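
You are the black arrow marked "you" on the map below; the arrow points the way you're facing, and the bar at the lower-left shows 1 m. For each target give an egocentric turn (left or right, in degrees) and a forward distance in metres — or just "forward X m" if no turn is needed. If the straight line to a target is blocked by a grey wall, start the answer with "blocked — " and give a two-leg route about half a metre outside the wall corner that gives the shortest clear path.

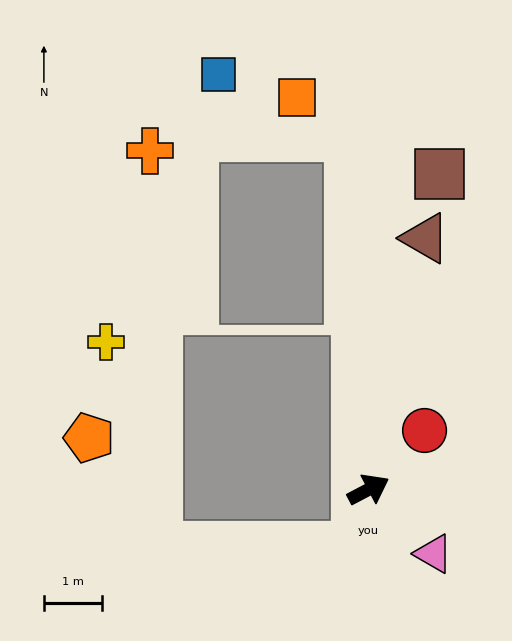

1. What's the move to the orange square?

blocked — turn left 65°, forward 6.1 m, then turn left 50°, forward 1.1 m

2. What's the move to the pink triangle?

turn right 72°, forward 1.6 m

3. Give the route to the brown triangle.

turn left 50°, forward 4.4 m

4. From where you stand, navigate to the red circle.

turn left 19°, forward 1.4 m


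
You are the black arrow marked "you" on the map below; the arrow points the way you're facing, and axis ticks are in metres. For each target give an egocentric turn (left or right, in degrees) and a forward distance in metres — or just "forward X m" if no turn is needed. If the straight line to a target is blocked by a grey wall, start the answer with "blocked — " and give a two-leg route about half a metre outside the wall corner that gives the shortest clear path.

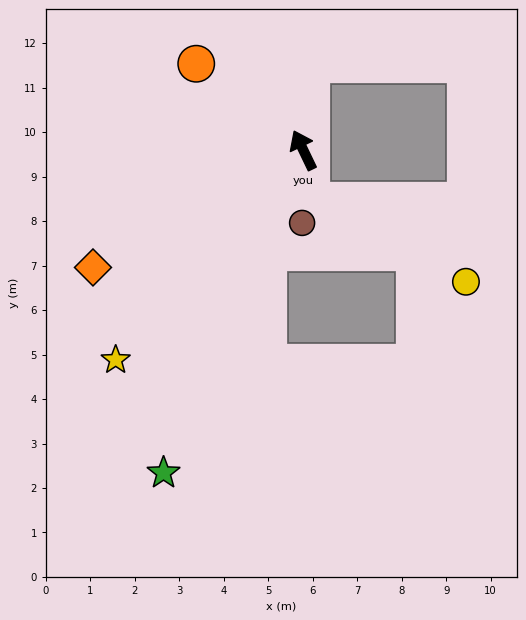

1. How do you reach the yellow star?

turn left 113°, forward 6.3 m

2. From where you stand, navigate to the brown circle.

turn left 153°, forward 1.6 m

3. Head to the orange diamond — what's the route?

turn left 94°, forward 5.4 m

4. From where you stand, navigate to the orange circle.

turn left 25°, forward 3.1 m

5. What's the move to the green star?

turn left 131°, forward 7.9 m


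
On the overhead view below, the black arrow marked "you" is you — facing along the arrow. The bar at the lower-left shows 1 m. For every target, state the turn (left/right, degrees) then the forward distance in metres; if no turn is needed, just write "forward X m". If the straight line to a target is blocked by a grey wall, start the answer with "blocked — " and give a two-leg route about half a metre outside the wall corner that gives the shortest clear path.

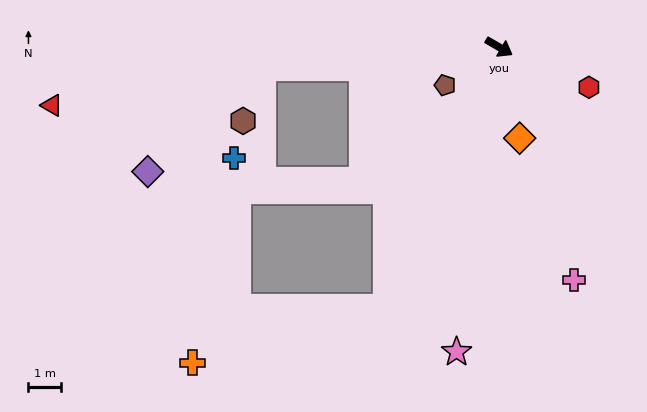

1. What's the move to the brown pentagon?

turn right 115°, forward 2.1 m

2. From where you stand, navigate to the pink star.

turn right 68°, forward 9.6 m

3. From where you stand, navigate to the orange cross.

blocked — turn right 83°, forward 8.8 m, then turn right 51°, forward 6.3 m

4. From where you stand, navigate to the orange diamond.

turn right 47°, forward 2.9 m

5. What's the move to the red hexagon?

turn left 6°, forward 3.1 m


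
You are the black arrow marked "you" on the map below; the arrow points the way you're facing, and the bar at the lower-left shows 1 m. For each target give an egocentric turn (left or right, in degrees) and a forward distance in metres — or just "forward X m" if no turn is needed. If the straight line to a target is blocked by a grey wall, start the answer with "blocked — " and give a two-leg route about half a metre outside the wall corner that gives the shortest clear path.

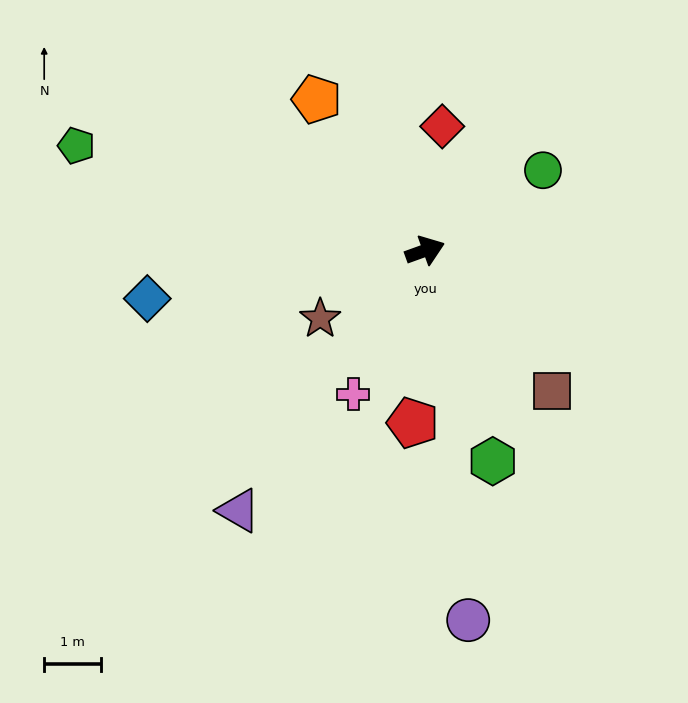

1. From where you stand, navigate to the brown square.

turn right 68°, forward 3.3 m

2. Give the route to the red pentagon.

turn right 114°, forward 3.1 m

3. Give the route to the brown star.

turn right 167°, forward 2.2 m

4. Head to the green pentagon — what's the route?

turn left 143°, forward 6.4 m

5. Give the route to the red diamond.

turn left 62°, forward 2.2 m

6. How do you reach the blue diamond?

turn left 170°, forward 5.0 m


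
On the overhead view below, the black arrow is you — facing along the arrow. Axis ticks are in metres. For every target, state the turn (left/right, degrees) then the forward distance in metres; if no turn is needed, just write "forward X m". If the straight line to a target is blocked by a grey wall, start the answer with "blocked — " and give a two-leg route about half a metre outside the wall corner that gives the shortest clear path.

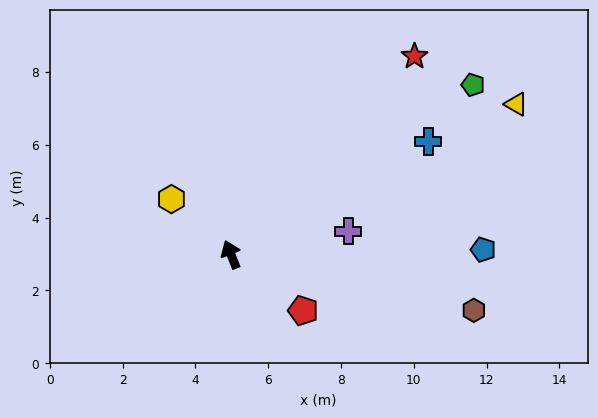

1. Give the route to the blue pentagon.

turn right 111°, forward 6.9 m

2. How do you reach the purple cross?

turn right 101°, forward 3.3 m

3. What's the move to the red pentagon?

turn right 150°, forward 2.5 m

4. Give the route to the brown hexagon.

turn right 125°, forward 6.8 m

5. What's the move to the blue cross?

turn right 82°, forward 6.2 m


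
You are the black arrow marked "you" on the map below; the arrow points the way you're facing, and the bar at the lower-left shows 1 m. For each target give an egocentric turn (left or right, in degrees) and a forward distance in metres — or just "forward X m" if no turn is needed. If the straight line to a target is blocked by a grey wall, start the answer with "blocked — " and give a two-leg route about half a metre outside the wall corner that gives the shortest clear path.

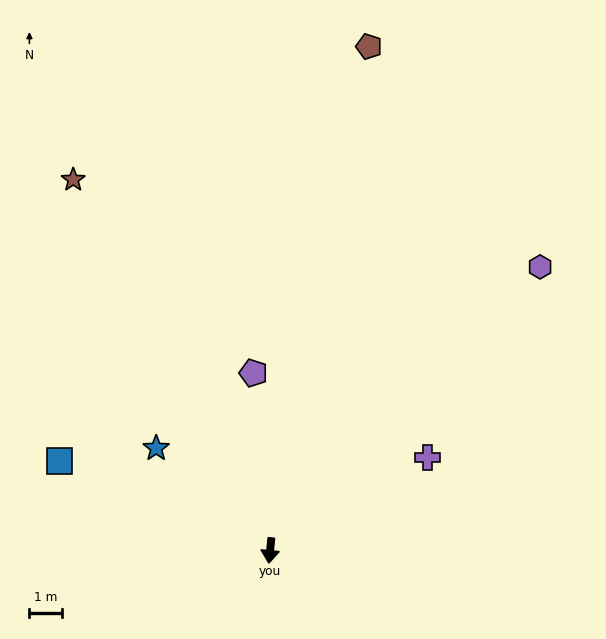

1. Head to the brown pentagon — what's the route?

turn left 175°, forward 15.6 m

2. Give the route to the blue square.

turn right 107°, forward 7.0 m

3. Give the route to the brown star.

turn right 146°, forward 12.8 m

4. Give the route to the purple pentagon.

turn right 169°, forward 5.4 m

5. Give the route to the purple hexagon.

turn left 142°, forward 11.9 m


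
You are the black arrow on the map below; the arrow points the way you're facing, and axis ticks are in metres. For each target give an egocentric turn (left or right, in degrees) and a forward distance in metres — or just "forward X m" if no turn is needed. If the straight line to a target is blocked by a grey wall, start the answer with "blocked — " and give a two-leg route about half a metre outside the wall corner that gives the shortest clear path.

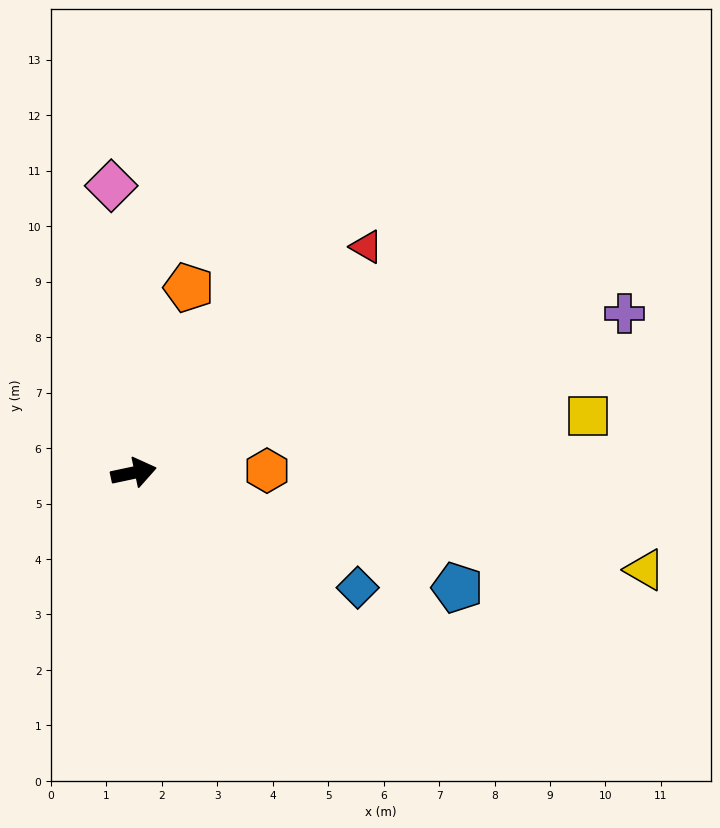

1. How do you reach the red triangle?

turn left 32°, forward 5.8 m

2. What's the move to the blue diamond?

turn right 39°, forward 4.5 m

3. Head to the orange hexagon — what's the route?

turn right 11°, forward 2.4 m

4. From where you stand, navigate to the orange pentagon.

turn left 61°, forward 3.5 m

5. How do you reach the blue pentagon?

turn right 32°, forward 6.2 m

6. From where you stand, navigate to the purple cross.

turn left 6°, forward 9.3 m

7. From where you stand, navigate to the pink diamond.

turn left 82°, forward 5.2 m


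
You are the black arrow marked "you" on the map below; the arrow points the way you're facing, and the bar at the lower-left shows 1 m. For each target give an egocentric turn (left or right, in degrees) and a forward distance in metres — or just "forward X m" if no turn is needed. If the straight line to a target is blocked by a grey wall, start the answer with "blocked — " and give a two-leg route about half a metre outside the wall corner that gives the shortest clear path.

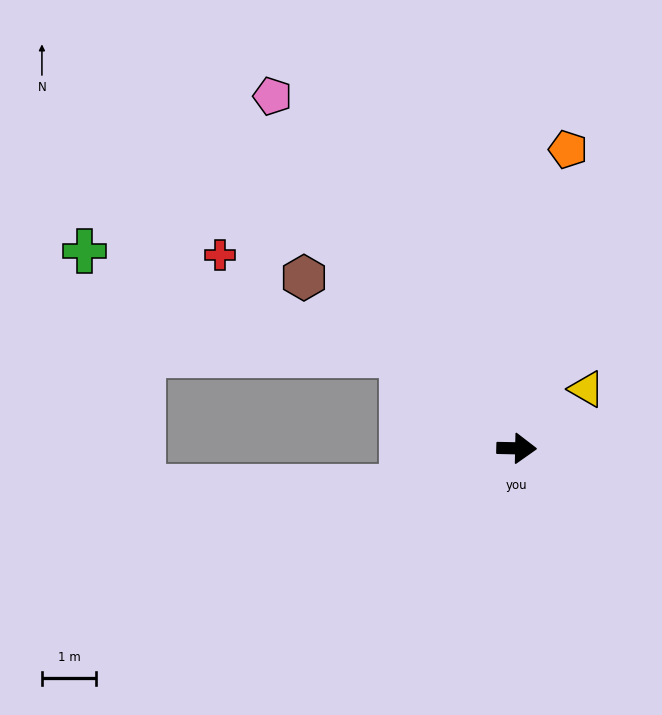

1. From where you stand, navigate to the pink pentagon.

turn left 126°, forward 7.9 m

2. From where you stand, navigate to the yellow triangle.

turn left 41°, forward 1.7 m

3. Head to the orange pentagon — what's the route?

turn left 81°, forward 5.6 m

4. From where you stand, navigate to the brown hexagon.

turn left 142°, forward 5.0 m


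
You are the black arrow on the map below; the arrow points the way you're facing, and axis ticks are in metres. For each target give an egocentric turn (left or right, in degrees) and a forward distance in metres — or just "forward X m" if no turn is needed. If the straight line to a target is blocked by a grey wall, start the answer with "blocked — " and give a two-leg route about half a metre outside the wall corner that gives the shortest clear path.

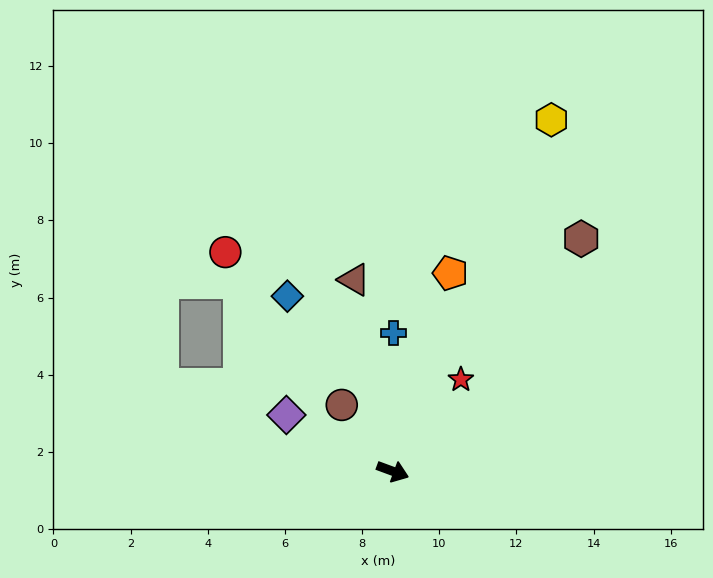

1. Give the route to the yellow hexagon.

turn left 86°, forward 10.0 m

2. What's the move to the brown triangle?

turn left 122°, forward 5.1 m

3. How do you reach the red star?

turn left 74°, forward 3.0 m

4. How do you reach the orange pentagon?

turn left 94°, forward 5.3 m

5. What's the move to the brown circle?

turn left 148°, forward 2.2 m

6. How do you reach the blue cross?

turn left 110°, forward 3.6 m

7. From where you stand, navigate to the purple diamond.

turn left 172°, forward 3.1 m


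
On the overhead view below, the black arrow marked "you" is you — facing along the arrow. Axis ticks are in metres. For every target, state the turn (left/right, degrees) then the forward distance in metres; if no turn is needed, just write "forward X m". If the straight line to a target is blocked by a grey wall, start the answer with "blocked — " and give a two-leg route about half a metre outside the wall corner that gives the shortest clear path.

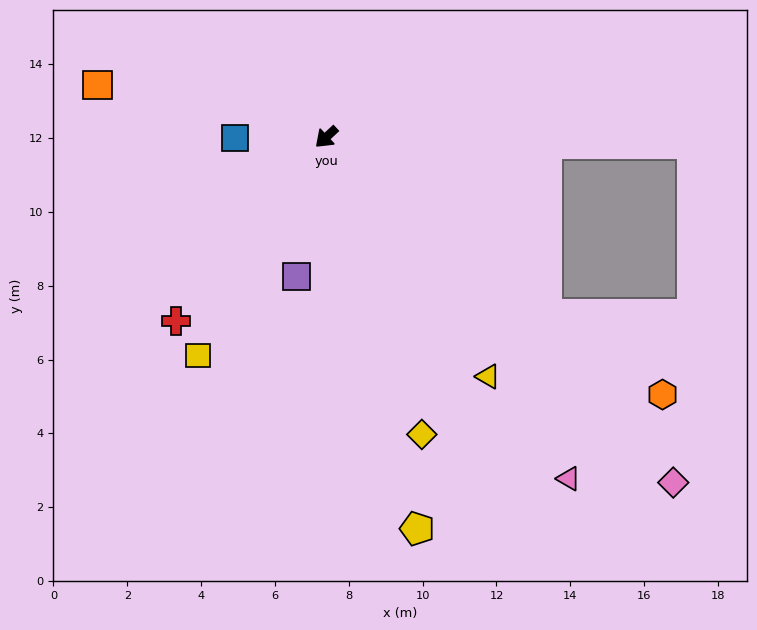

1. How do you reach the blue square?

turn right 42°, forward 2.5 m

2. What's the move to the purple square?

turn left 35°, forward 3.9 m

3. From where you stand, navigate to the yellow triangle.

turn left 81°, forward 7.8 m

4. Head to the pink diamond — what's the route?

turn left 92°, forward 13.3 m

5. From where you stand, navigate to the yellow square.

turn left 17°, forward 6.9 m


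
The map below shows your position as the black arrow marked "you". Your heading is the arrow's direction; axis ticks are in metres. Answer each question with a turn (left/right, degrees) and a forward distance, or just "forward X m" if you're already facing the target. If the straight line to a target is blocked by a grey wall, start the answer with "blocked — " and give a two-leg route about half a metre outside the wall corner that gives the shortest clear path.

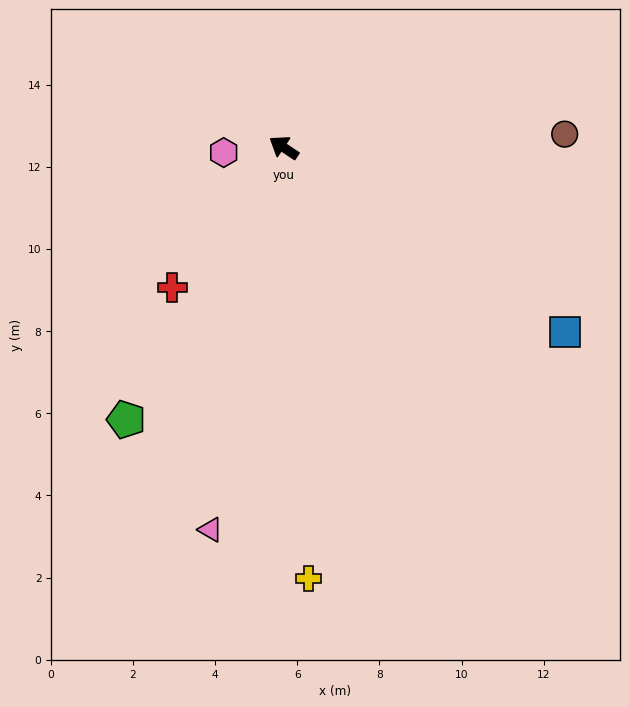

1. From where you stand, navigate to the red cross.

turn left 85°, forward 4.4 m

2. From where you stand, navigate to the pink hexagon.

turn left 38°, forward 1.5 m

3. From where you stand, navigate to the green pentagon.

turn left 94°, forward 7.7 m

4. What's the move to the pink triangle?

turn left 113°, forward 9.5 m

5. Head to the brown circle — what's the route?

turn right 144°, forward 6.8 m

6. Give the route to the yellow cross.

turn left 127°, forward 10.5 m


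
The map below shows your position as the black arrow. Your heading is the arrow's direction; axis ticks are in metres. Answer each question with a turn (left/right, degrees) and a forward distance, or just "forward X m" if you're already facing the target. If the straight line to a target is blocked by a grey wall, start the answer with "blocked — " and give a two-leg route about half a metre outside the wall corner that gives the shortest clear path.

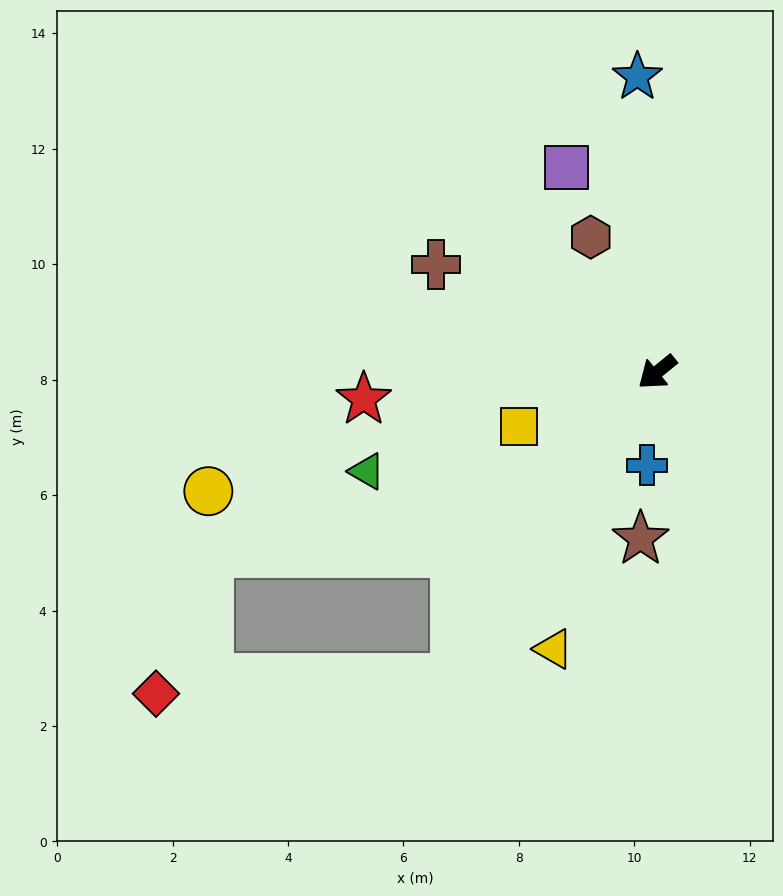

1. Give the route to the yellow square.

turn right 18°, forward 2.6 m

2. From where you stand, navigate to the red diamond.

blocked — turn left 18°, forward 6.4 m, then turn right 54°, forward 5.2 m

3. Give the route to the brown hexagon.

turn right 103°, forward 2.6 m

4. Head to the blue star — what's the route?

turn right 125°, forward 5.1 m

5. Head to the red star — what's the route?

turn right 34°, forward 5.1 m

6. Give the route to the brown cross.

turn right 65°, forward 4.3 m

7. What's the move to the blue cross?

turn left 45°, forward 1.6 m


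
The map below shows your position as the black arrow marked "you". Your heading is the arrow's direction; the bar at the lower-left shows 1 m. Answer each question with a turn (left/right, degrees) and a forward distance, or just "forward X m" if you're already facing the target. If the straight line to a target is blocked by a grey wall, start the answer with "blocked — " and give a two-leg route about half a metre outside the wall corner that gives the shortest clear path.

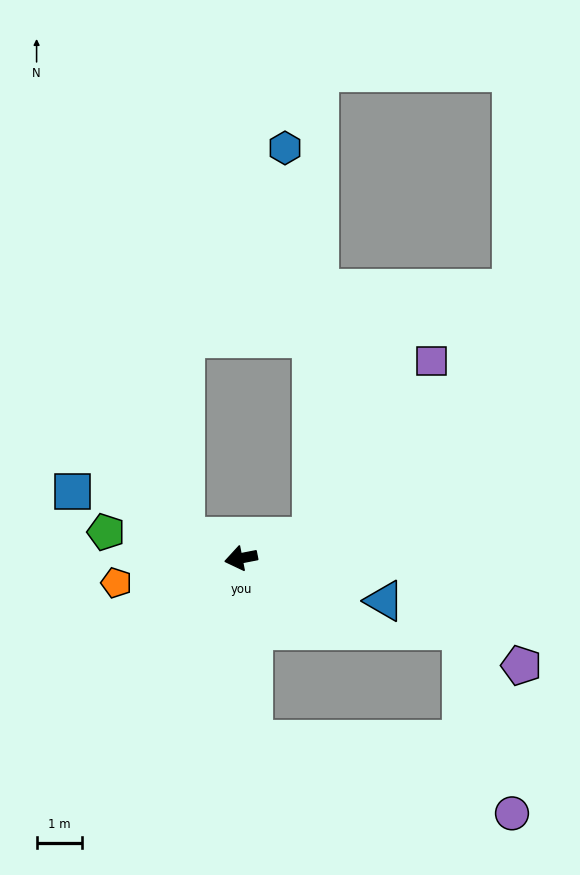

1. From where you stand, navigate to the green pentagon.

turn right 22°, forward 3.0 m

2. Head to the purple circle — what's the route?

blocked — turn left 83°, forward 4.0 m, then turn left 70°, forward 5.9 m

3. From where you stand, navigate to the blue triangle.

turn left 152°, forward 3.3 m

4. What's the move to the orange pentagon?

forward 2.8 m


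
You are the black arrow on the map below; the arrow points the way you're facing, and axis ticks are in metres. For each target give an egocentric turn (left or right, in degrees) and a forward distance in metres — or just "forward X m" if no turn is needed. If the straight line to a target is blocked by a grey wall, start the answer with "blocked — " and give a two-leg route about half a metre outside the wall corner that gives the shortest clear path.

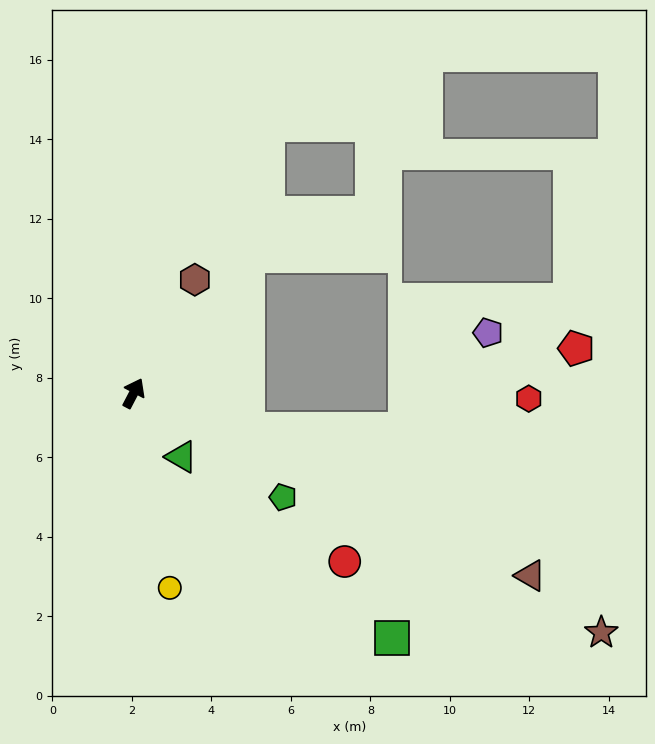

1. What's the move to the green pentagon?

turn right 97°, forward 4.6 m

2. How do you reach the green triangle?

turn right 116°, forward 2.0 m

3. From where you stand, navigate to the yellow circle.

turn right 142°, forward 5.0 m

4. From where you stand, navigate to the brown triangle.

turn right 87°, forward 11.0 m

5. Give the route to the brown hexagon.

forward 3.2 m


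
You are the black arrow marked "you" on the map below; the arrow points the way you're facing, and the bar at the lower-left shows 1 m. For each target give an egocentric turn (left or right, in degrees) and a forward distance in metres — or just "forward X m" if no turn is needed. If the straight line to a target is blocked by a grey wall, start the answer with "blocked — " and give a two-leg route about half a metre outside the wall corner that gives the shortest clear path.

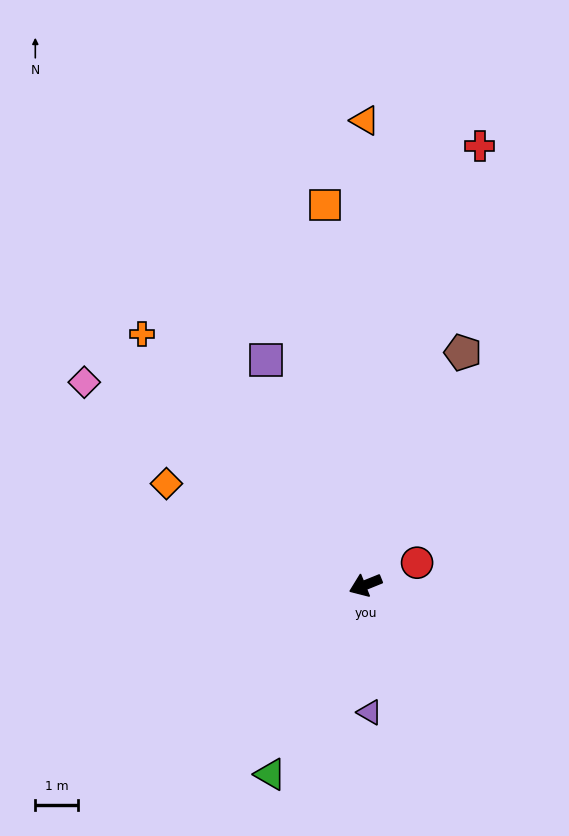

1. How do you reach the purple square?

turn right 88°, forward 5.8 m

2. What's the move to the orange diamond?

turn right 49°, forward 5.2 m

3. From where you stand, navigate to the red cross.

turn right 127°, forward 10.7 m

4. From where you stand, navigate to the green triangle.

turn left 41°, forward 5.0 m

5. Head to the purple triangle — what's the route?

turn left 70°, forward 3.0 m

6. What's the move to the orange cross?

turn right 70°, forward 7.9 m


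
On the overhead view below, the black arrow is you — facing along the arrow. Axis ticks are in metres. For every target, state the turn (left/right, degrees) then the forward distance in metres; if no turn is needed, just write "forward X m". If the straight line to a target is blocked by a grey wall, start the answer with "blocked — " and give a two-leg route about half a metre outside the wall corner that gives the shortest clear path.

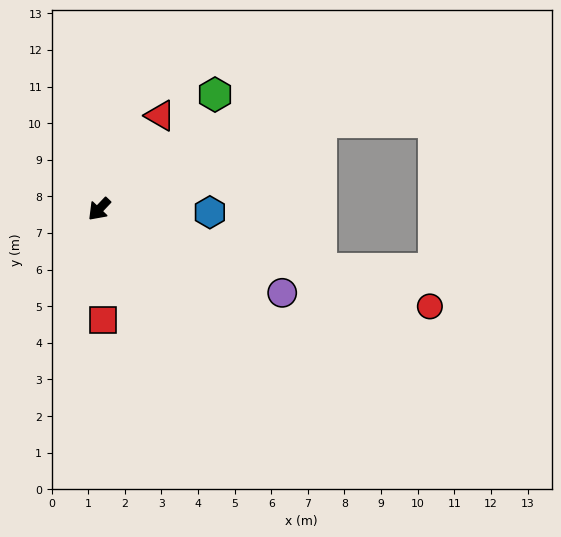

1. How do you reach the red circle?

turn left 117°, forward 9.4 m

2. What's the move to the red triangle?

turn right 170°, forward 3.1 m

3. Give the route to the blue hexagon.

turn left 132°, forward 3.0 m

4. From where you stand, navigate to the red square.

turn left 46°, forward 3.0 m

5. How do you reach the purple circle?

turn left 109°, forward 5.5 m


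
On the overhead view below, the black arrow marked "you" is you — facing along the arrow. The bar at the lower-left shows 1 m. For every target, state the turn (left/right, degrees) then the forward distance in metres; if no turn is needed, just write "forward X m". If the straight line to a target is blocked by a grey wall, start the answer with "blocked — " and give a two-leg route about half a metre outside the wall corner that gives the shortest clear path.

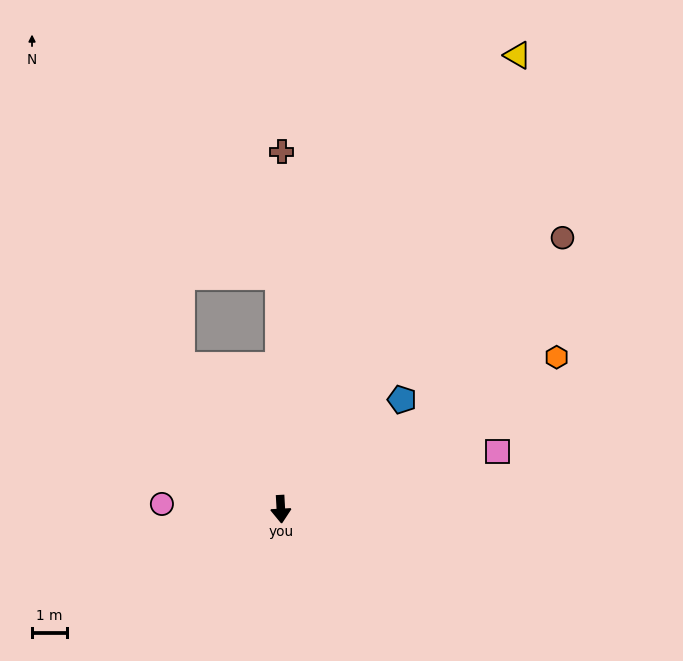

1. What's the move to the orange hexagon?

turn left 116°, forward 8.9 m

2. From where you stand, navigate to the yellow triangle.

turn left 149°, forward 14.5 m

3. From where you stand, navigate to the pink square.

turn left 102°, forward 6.4 m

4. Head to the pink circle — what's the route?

turn right 96°, forward 3.4 m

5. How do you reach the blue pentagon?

turn left 129°, forward 4.6 m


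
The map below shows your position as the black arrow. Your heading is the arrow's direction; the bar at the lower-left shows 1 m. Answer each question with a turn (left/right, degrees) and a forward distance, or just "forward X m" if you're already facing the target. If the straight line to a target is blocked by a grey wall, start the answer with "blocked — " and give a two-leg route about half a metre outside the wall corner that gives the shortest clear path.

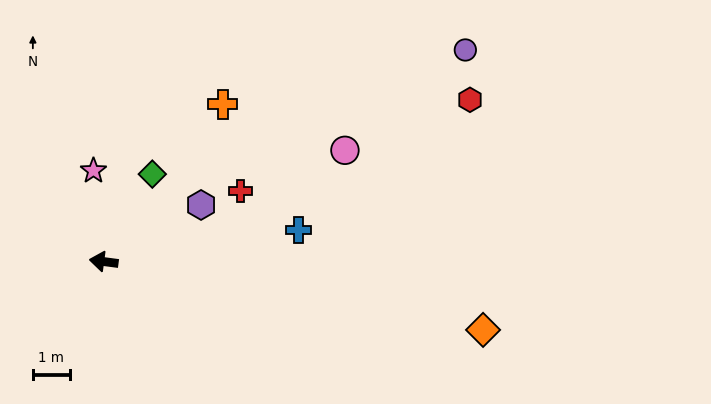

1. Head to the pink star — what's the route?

turn right 76°, forward 2.5 m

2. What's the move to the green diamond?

turn right 112°, forward 2.7 m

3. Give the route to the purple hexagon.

turn right 142°, forward 3.1 m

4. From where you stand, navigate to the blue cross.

turn right 163°, forward 5.4 m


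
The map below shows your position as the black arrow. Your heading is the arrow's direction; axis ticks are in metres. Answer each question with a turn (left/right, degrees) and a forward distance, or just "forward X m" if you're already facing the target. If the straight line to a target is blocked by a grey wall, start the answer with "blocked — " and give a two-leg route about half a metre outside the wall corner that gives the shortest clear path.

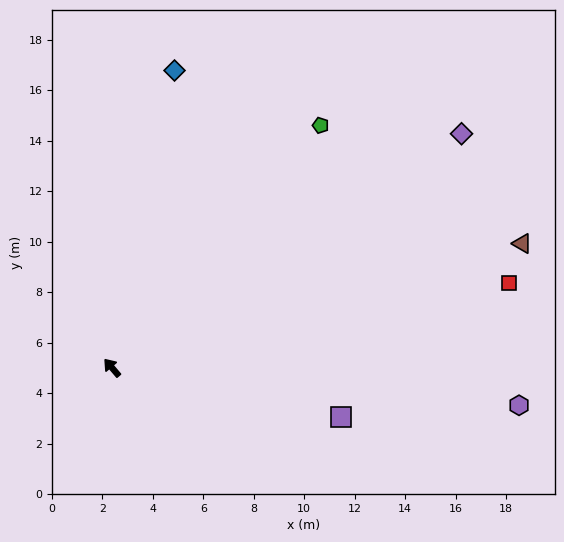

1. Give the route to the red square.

turn right 118°, forward 16.1 m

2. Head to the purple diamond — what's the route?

turn right 97°, forward 16.7 m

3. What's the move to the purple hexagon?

turn right 136°, forward 16.2 m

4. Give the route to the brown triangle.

turn right 114°, forward 17.0 m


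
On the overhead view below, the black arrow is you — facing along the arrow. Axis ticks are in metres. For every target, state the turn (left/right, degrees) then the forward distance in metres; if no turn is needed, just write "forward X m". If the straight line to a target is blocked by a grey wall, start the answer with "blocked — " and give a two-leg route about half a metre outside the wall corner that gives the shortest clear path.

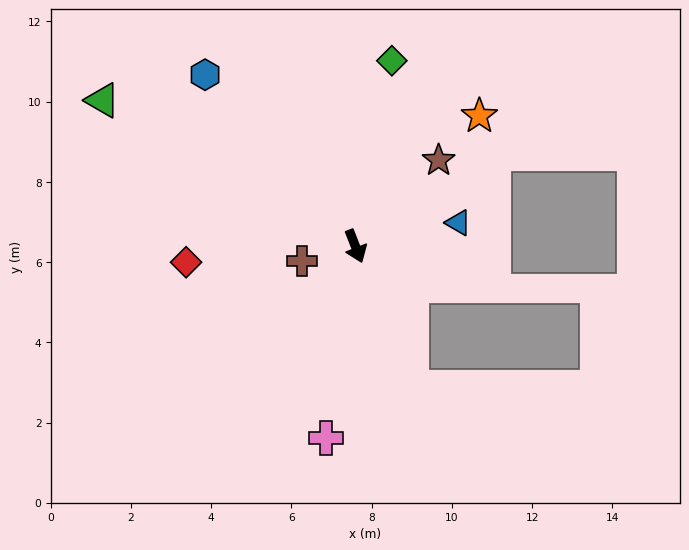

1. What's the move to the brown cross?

turn right 96°, forward 1.4 m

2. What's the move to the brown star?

turn left 114°, forward 3.0 m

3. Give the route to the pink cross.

turn right 30°, forward 4.8 m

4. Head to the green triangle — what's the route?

turn right 141°, forward 7.3 m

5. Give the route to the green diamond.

turn left 147°, forward 4.7 m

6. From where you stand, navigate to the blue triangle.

turn left 81°, forward 2.6 m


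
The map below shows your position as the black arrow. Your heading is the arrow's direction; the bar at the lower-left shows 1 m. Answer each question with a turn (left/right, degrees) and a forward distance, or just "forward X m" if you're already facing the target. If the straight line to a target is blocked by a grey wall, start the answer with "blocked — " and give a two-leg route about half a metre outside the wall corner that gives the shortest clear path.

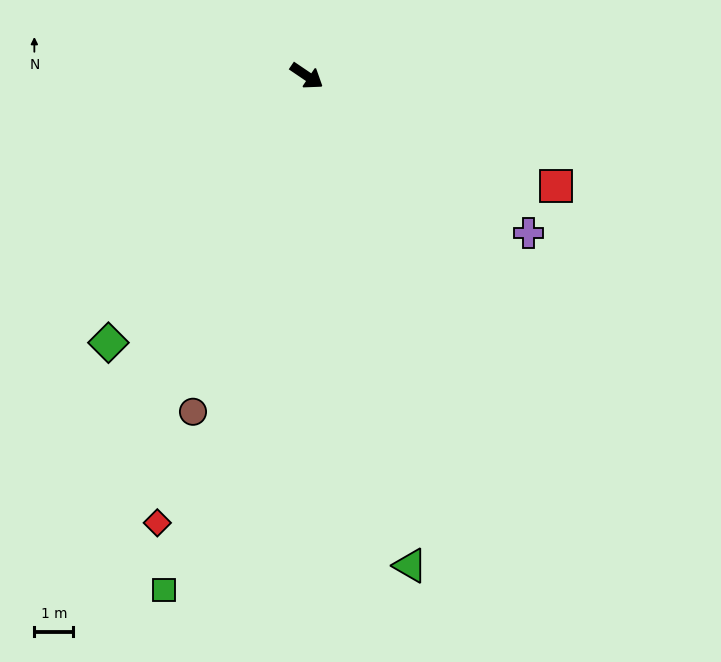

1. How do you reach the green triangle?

turn right 44°, forward 12.9 m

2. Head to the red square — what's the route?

turn left 10°, forward 7.0 m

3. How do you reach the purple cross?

forward 7.0 m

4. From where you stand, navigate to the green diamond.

turn right 93°, forward 8.5 m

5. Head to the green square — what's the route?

turn right 71°, forward 13.7 m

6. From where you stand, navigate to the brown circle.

turn right 75°, forward 9.1 m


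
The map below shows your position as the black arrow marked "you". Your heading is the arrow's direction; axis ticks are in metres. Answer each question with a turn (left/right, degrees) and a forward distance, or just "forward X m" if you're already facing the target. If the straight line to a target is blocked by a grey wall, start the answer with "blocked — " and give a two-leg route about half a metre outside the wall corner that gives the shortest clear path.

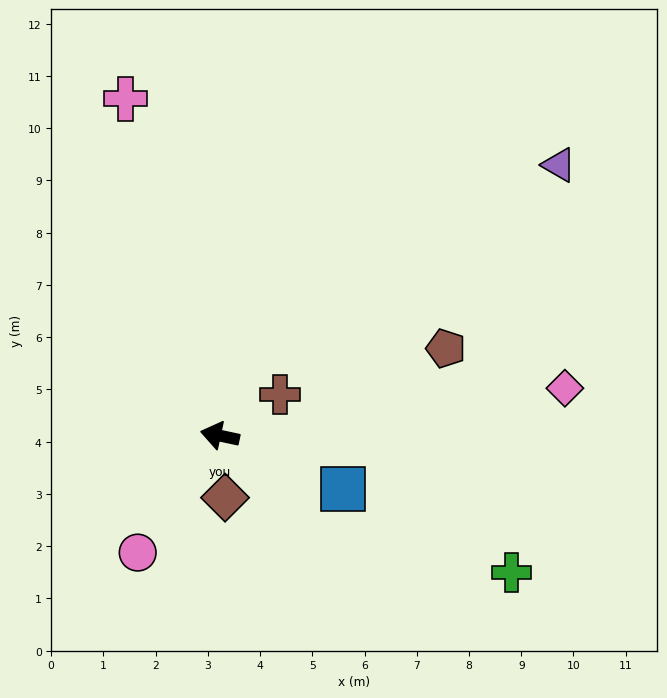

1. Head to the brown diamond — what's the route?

turn left 107°, forward 1.2 m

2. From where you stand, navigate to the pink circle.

turn left 67°, forward 2.7 m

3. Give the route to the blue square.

turn left 169°, forward 2.6 m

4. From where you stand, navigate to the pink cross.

turn right 62°, forward 6.7 m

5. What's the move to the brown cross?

turn right 134°, forward 1.4 m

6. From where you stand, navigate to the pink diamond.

turn right 160°, forward 6.7 m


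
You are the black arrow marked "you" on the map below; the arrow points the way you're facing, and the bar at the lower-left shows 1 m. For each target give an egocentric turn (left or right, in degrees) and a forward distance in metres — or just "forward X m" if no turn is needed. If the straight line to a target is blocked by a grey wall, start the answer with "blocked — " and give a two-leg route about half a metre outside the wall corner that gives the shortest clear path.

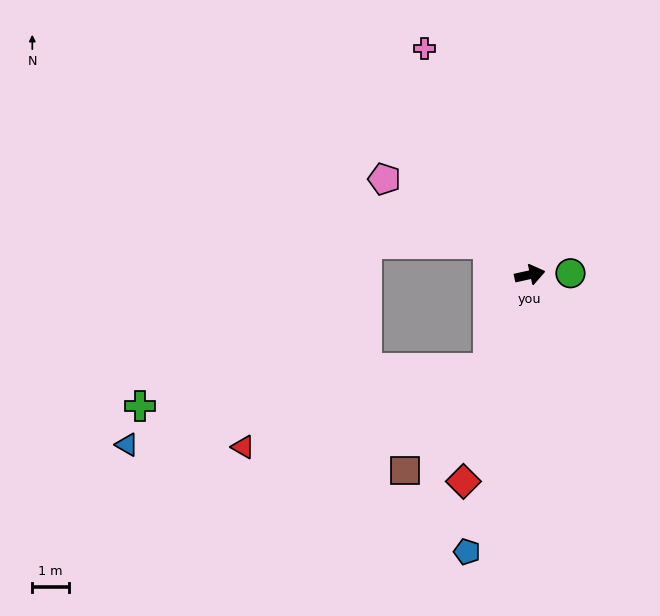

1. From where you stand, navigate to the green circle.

turn right 10°, forward 1.1 m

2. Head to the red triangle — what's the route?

blocked — turn right 126°, forward 2.8 m, then turn right 49°, forward 7.0 m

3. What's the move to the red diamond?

turn right 120°, forward 5.9 m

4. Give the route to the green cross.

blocked — turn right 126°, forward 2.8 m, then turn right 60°, forward 9.5 m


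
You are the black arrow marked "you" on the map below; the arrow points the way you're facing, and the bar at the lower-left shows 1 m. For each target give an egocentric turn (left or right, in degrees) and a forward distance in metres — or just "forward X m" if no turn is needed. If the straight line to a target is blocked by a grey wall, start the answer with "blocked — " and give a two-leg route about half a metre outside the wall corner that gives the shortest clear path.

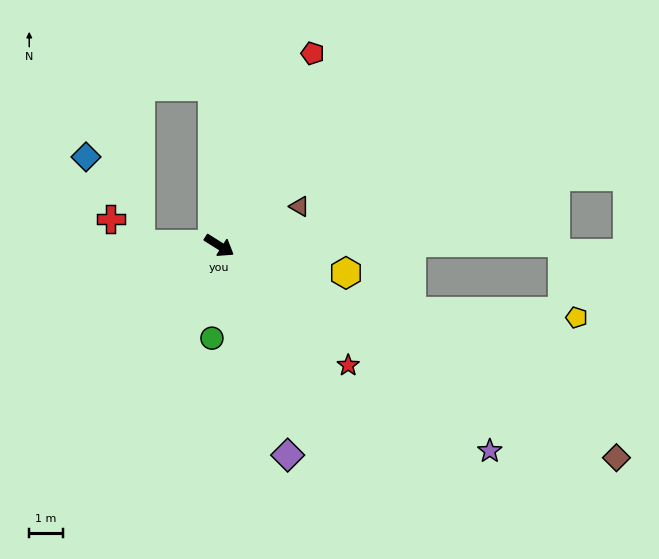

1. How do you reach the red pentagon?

turn left 96°, forward 6.3 m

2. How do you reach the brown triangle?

turn left 58°, forward 2.6 m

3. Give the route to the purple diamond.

turn right 40°, forward 6.5 m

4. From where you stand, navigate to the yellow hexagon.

turn left 20°, forward 3.8 m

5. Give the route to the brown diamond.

turn left 4°, forward 13.3 m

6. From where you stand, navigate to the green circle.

turn right 62°, forward 2.7 m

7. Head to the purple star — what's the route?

turn right 5°, forward 10.0 m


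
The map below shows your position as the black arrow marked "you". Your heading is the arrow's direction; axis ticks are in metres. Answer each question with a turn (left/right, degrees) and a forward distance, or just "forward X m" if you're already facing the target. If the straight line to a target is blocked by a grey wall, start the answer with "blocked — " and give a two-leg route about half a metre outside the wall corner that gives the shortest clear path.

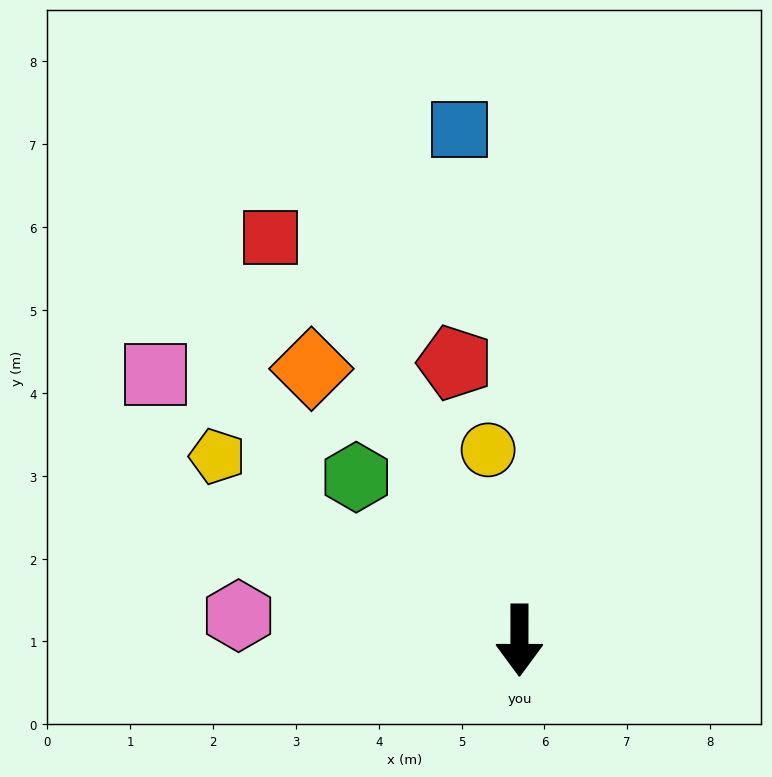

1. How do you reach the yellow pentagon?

turn right 121°, forward 4.3 m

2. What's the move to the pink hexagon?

turn right 95°, forward 3.4 m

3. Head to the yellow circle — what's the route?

turn right 171°, forward 2.3 m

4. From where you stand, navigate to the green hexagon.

turn right 135°, forward 2.8 m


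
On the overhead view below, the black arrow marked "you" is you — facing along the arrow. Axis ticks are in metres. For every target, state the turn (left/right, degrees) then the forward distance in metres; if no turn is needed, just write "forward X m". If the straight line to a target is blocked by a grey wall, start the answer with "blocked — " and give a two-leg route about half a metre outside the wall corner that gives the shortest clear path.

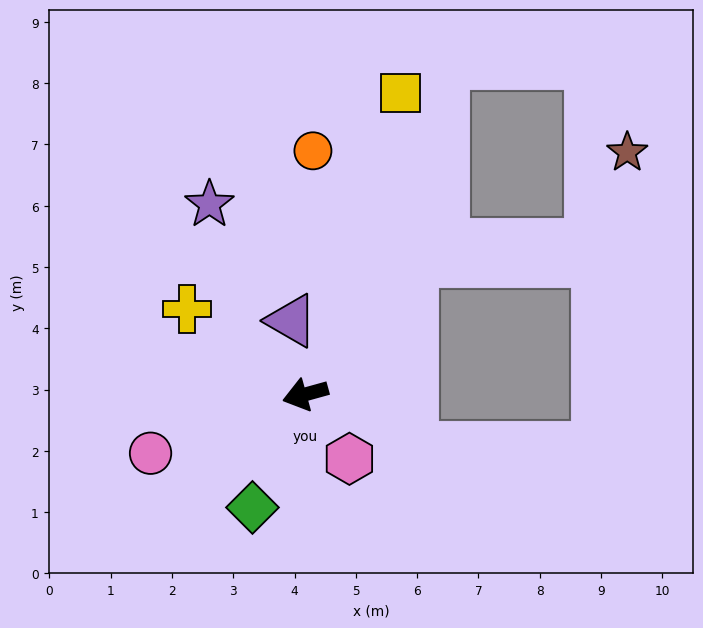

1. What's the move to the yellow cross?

turn right 51°, forward 2.4 m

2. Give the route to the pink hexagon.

turn left 109°, forward 1.3 m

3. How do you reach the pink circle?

turn left 5°, forward 2.7 m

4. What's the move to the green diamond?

turn left 49°, forward 2.0 m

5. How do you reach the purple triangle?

turn right 95°, forward 1.2 m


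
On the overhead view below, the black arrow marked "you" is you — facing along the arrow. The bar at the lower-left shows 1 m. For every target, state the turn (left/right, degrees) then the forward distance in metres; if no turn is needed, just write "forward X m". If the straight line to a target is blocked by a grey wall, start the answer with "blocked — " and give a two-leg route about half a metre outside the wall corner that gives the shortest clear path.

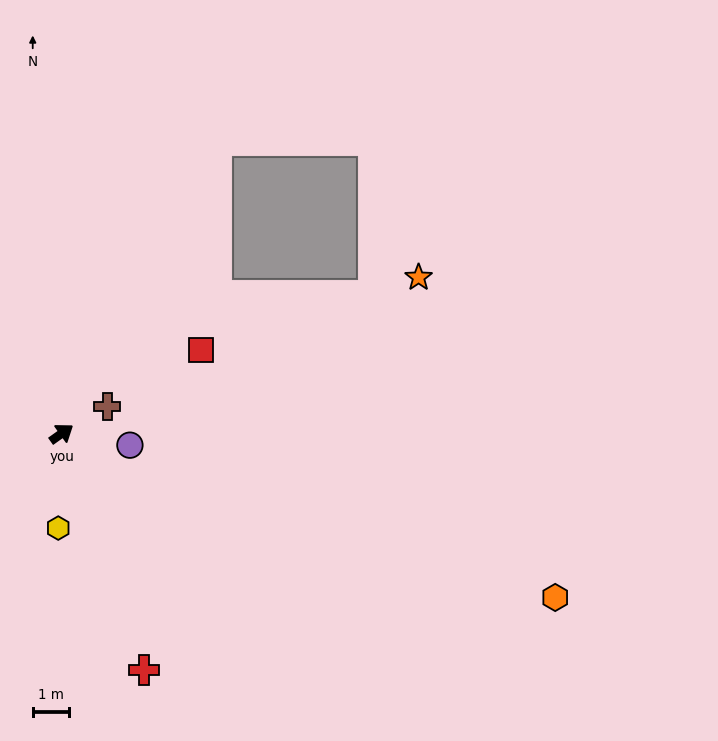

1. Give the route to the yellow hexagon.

turn right 127°, forward 2.6 m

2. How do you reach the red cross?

turn right 106°, forward 6.8 m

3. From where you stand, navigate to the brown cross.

turn right 5°, forward 1.5 m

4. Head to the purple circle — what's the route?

turn right 45°, forward 1.9 m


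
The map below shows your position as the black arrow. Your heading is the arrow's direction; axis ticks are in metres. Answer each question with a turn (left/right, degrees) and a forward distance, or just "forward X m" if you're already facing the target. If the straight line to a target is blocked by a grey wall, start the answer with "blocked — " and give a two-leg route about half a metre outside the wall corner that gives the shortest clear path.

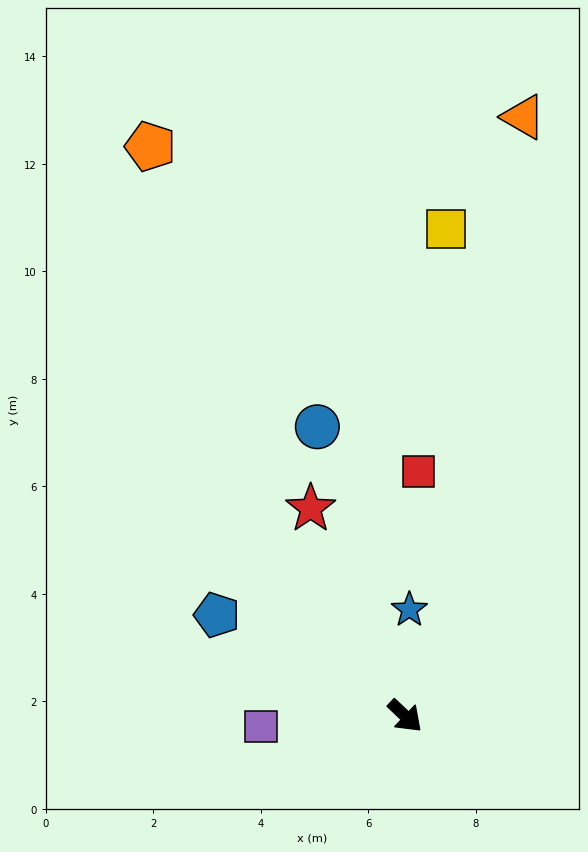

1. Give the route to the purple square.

turn right 132°, forward 2.7 m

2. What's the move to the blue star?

turn left 131°, forward 2.0 m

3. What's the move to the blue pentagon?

turn right 165°, forward 4.0 m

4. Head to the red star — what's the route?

turn left 158°, forward 4.2 m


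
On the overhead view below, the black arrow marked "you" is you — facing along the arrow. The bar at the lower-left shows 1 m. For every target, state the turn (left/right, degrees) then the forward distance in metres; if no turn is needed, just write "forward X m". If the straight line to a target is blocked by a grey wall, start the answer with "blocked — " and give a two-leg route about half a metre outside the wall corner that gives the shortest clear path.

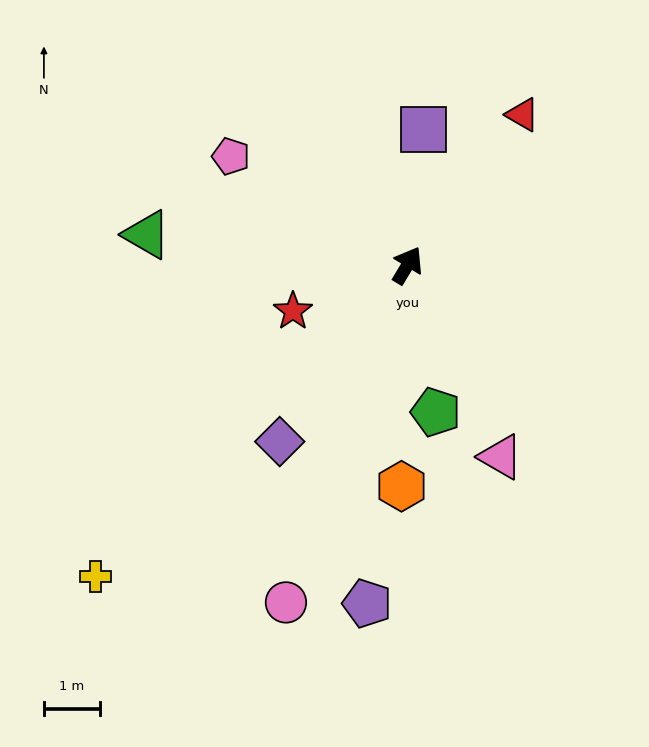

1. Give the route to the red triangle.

turn right 6°, forward 3.4 m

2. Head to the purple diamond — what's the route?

turn left 175°, forward 3.9 m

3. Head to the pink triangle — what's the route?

turn right 123°, forward 3.8 m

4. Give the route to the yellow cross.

turn left 166°, forward 7.9 m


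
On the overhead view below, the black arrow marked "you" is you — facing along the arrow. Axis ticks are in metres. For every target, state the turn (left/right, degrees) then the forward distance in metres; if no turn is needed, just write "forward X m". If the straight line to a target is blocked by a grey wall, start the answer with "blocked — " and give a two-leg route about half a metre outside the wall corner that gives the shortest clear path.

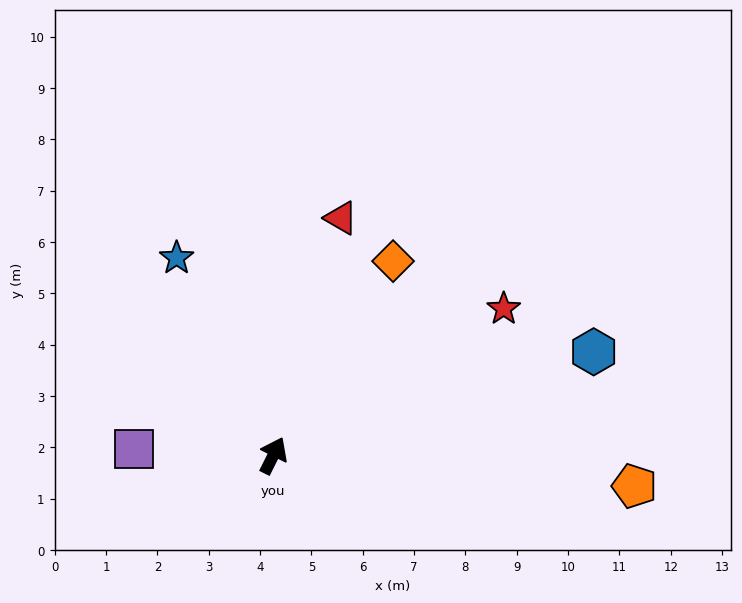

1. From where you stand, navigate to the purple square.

turn left 114°, forward 2.7 m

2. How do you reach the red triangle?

turn left 11°, forward 4.8 m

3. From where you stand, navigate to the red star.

turn right 31°, forward 5.3 m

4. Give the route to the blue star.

turn left 53°, forward 4.3 m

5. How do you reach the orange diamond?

turn right 5°, forward 4.4 m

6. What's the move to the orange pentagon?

turn right 68°, forward 7.1 m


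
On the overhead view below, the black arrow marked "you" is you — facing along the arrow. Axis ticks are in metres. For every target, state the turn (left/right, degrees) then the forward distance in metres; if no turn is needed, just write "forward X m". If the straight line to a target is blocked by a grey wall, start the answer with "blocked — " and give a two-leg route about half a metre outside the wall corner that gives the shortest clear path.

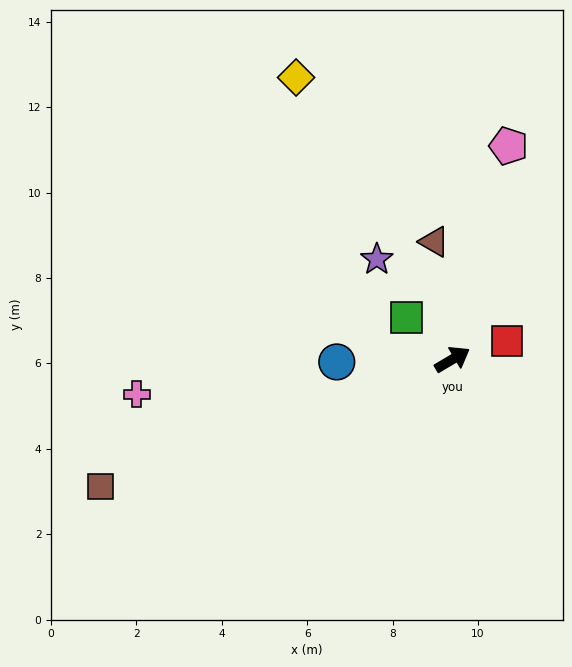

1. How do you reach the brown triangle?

turn left 68°, forward 2.8 m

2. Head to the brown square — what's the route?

turn left 169°, forward 8.8 m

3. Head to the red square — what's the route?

turn right 12°, forward 1.4 m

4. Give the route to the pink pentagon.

turn left 45°, forward 5.2 m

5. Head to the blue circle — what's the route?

turn left 151°, forward 2.7 m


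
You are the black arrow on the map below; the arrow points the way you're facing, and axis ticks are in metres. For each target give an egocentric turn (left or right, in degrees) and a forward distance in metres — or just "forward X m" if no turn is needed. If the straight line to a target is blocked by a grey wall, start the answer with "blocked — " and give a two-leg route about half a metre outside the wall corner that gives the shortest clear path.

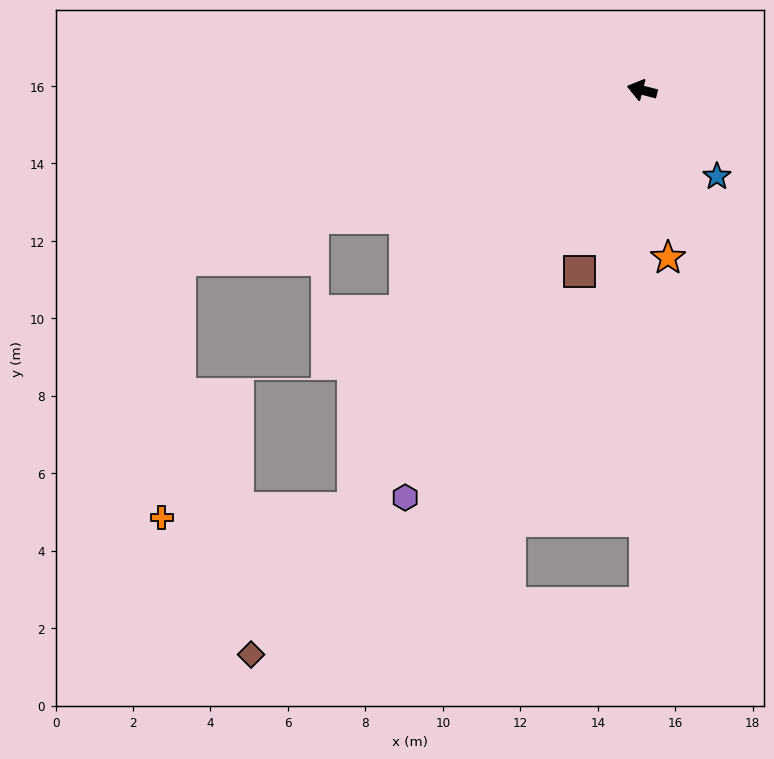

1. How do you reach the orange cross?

blocked — turn left 70°, forward 13.1 m, then turn right 53°, forward 4.9 m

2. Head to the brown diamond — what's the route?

turn left 70°, forward 17.7 m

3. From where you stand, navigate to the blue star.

turn left 145°, forward 2.9 m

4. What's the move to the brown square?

turn left 85°, forward 5.0 m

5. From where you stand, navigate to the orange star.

turn left 113°, forward 4.4 m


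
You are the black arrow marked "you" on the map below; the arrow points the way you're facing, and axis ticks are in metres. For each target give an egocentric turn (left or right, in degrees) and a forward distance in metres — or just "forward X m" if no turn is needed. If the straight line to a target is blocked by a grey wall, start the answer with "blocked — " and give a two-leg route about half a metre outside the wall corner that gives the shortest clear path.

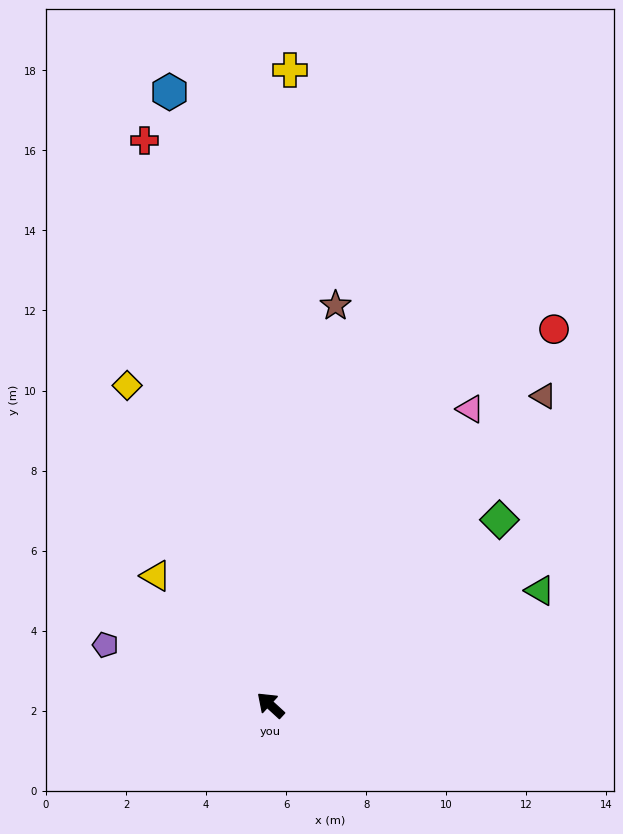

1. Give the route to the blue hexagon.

turn right 38°, forward 15.5 m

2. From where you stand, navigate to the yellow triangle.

turn right 6°, forward 4.3 m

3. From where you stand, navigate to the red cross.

turn right 35°, forward 14.4 m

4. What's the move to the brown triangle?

turn right 89°, forward 10.3 m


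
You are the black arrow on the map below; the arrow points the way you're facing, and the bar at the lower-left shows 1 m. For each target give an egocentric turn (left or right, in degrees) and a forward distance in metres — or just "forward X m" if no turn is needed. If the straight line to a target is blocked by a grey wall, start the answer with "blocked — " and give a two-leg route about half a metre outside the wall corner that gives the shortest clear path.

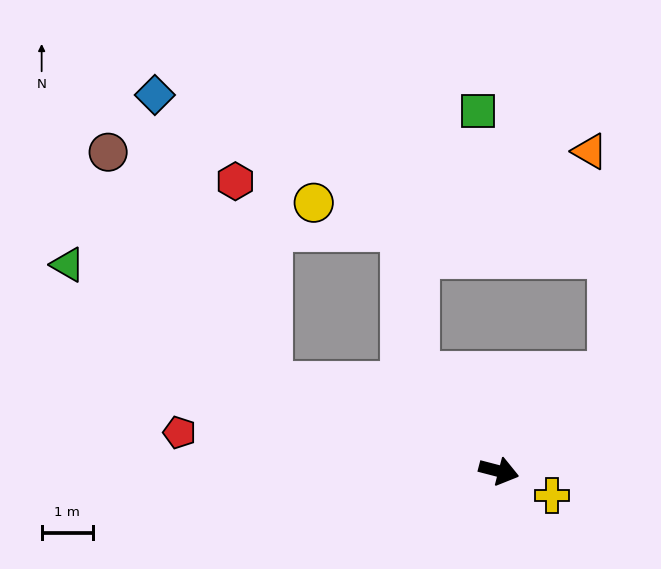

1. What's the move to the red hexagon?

blocked — turn left 174°, forward 4.8 m, then turn right 60°, forward 4.0 m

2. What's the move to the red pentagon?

turn right 172°, forward 6.2 m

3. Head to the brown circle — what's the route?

blocked — turn left 174°, forward 4.8 m, then turn right 34°, forward 5.5 m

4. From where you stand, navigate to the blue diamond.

blocked — turn left 174°, forward 4.8 m, then turn right 48°, forward 6.0 m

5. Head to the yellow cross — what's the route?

turn right 10°, forward 1.1 m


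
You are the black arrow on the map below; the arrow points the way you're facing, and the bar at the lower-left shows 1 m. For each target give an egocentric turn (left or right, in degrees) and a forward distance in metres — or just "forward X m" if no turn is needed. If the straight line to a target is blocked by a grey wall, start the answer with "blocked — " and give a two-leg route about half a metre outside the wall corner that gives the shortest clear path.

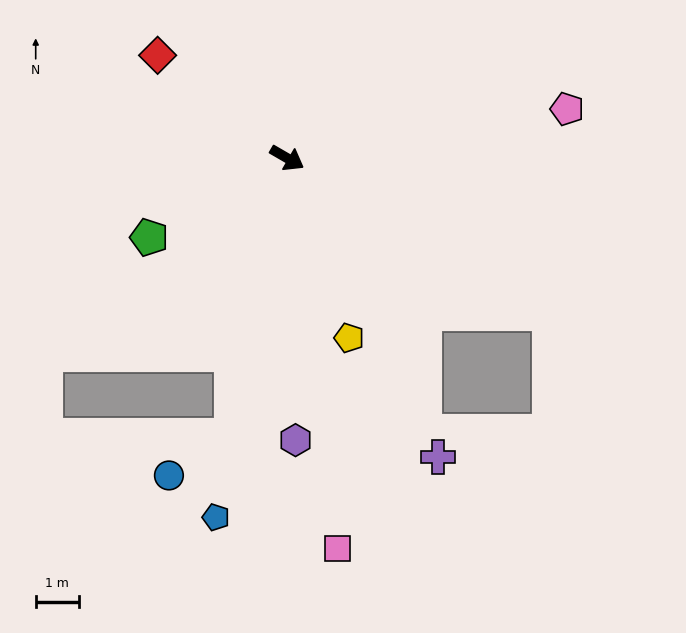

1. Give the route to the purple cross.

turn right 33°, forward 7.8 m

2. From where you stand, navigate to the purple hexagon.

turn right 58°, forward 6.5 m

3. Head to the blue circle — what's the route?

blocked — turn right 71°, forward 6.6 m, then turn right 48°, forward 1.7 m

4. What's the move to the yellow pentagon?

turn right 41°, forward 4.4 m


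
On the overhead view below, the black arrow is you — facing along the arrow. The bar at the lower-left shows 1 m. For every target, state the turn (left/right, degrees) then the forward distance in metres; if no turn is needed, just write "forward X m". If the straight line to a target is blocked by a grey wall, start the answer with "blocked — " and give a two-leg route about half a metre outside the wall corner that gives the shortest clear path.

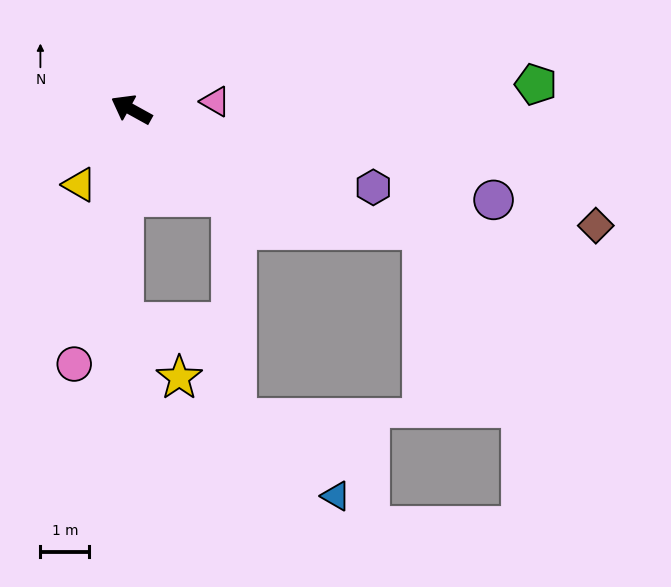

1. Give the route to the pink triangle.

turn right 146°, forward 1.7 m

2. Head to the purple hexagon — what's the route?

turn right 169°, forward 5.2 m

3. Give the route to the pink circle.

turn left 106°, forward 5.3 m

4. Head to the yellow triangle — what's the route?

turn left 84°, forward 1.9 m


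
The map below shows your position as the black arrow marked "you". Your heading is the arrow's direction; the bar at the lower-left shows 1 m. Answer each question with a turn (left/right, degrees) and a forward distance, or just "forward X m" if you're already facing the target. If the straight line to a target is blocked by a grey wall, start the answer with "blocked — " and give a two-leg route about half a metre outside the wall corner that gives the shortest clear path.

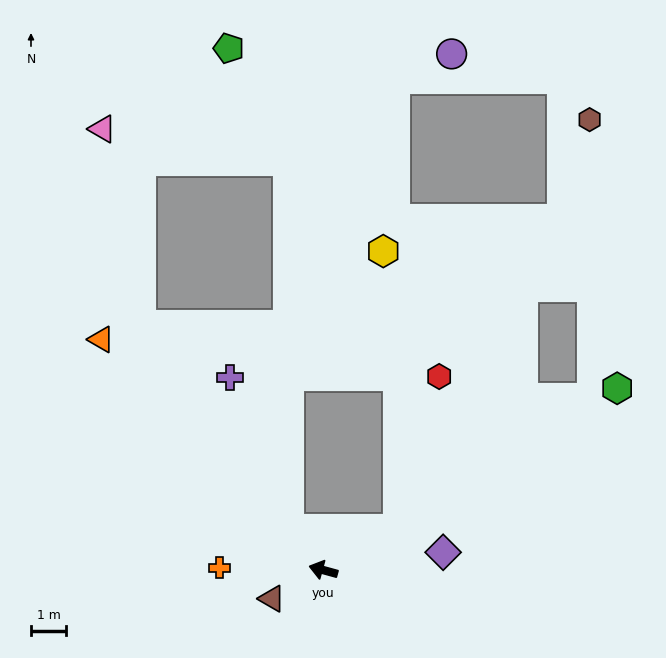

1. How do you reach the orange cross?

turn left 14°, forward 3.0 m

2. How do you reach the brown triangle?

turn left 44°, forward 1.7 m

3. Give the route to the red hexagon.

blocked — turn right 135°, forward 2.4 m, then turn left 45°, forward 4.5 m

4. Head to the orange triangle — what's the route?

turn right 31°, forward 9.1 m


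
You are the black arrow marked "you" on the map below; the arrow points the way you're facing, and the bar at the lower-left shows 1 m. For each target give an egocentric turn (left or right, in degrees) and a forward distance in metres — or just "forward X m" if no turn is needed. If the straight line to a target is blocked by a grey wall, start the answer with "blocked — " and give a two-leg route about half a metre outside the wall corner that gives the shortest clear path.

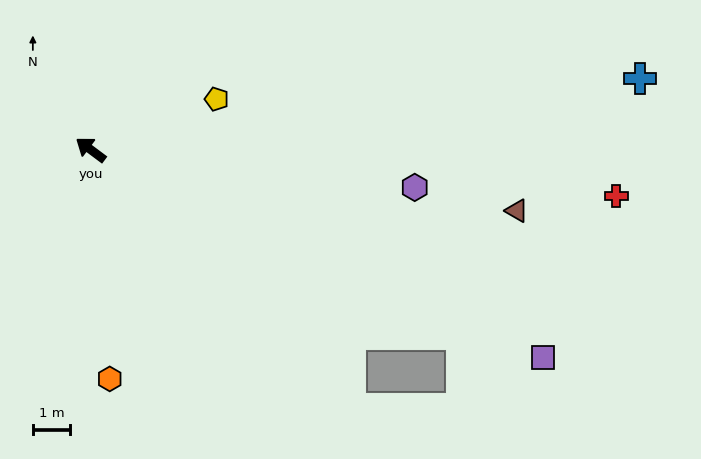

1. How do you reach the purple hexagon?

turn right 150°, forward 8.8 m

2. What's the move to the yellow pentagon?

turn right 121°, forward 3.7 m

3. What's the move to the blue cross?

turn right 136°, forward 14.9 m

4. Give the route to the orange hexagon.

turn left 131°, forward 6.2 m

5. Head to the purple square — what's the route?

turn right 168°, forward 13.4 m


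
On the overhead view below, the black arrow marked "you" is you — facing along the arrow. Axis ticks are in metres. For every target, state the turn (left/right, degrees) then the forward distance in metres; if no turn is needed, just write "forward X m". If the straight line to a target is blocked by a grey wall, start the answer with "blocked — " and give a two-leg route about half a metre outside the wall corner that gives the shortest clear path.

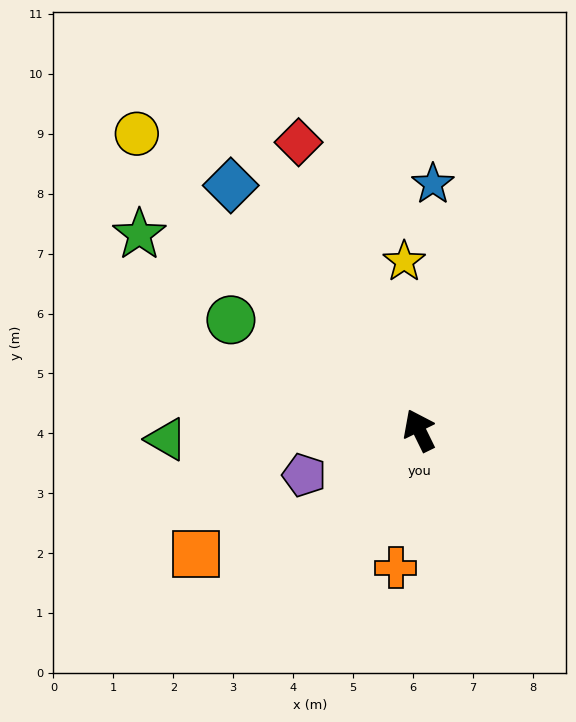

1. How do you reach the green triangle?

turn left 66°, forward 4.2 m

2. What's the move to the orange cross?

turn left 144°, forward 2.3 m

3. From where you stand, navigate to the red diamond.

turn right 3°, forward 5.2 m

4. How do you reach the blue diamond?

turn left 11°, forward 5.2 m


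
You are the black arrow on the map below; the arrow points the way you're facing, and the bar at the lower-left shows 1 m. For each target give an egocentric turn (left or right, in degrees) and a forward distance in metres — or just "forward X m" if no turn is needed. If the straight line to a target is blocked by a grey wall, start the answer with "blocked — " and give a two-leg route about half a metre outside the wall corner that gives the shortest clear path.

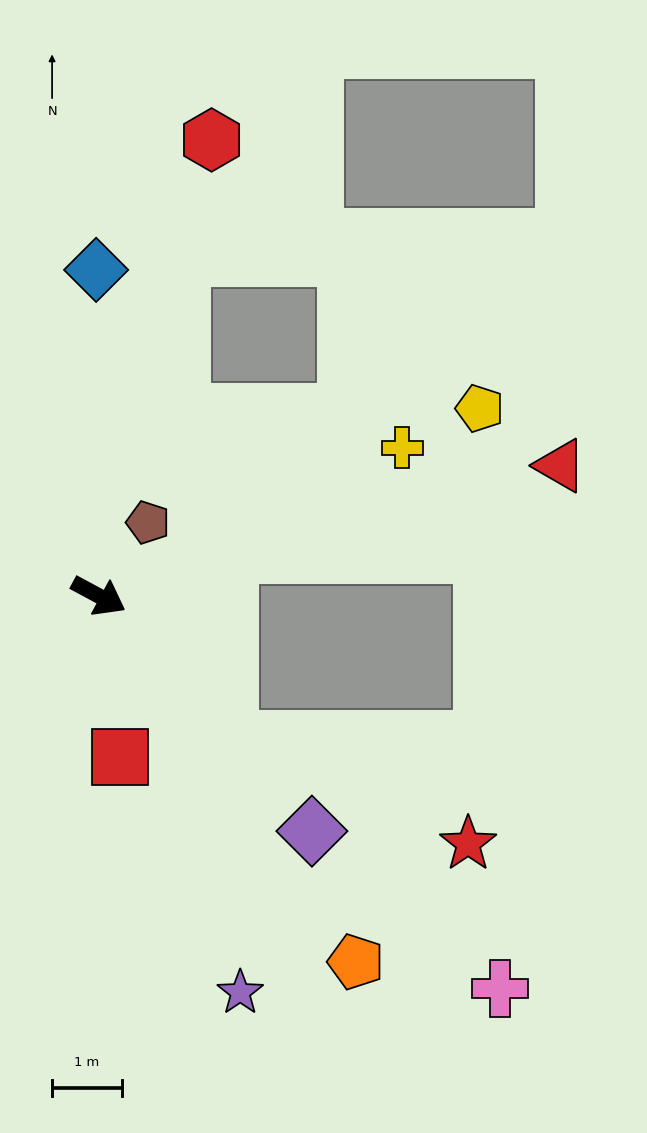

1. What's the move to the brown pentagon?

turn left 84°, forward 1.3 m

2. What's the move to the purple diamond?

turn right 20°, forward 4.6 m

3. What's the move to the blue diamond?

turn left 119°, forward 4.7 m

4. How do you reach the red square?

turn right 54°, forward 2.3 m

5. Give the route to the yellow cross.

turn left 54°, forward 4.9 m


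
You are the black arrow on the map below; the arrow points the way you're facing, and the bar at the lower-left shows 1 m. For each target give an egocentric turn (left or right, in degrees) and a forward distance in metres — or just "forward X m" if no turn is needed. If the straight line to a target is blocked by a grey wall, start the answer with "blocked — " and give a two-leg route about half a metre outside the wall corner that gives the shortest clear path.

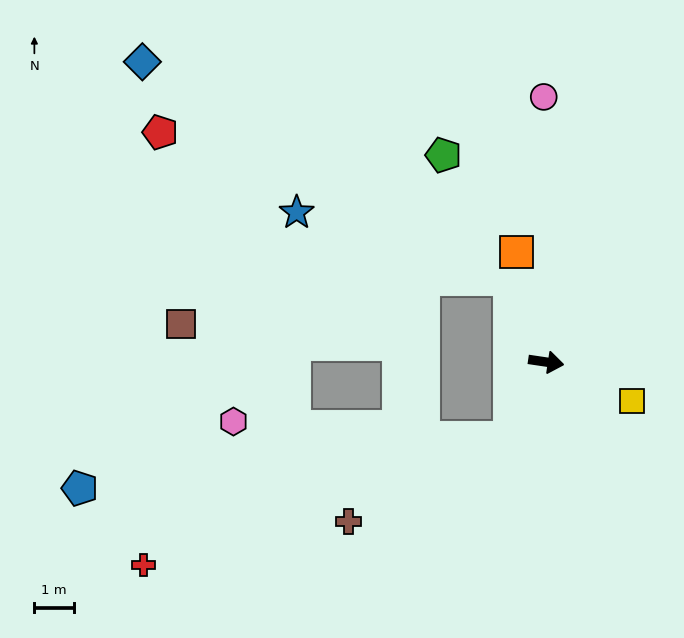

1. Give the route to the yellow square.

turn right 16°, forward 2.4 m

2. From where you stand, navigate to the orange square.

turn left 113°, forward 2.9 m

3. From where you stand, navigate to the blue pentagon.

blocked — turn right 107°, forward 2.1 m, then turn right 58°, forward 10.9 m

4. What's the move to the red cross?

blocked — turn right 107°, forward 2.1 m, then turn right 45°, forward 9.8 m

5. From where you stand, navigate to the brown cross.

blocked — turn right 107°, forward 2.1 m, then turn right 37°, forward 4.6 m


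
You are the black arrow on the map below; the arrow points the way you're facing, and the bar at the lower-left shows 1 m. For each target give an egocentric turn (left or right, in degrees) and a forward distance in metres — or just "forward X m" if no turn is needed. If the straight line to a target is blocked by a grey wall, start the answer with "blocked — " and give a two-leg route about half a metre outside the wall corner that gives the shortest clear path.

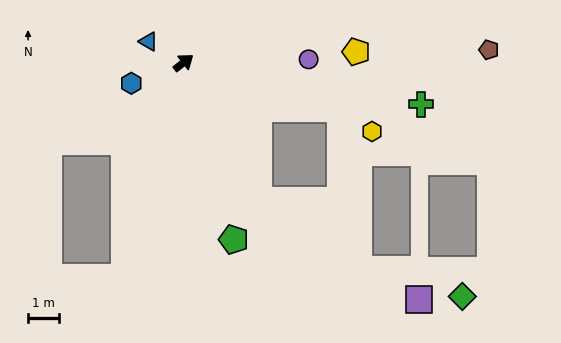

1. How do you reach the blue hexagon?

turn left 164°, forward 1.8 m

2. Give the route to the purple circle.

turn right 36°, forward 4.0 m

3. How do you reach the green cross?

turn right 48°, forward 7.8 m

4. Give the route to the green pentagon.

turn right 112°, forward 5.9 m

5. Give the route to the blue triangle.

turn left 111°, forward 1.3 m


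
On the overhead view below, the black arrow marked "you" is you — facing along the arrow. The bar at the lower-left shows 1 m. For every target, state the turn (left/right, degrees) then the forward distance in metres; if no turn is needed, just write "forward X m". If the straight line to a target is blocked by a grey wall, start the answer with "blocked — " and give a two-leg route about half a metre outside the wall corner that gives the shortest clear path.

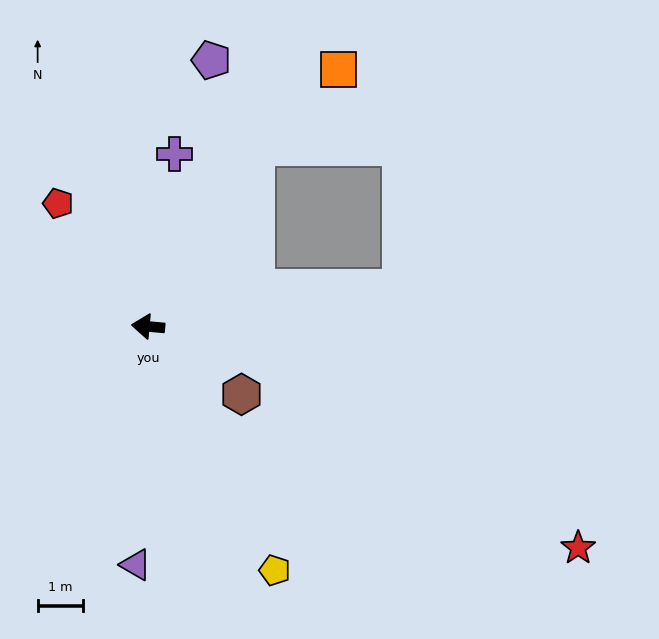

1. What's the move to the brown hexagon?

turn left 149°, forward 2.5 m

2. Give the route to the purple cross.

turn right 93°, forward 3.8 m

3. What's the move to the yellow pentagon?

turn left 123°, forward 6.0 m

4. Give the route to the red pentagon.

turn right 49°, forward 3.3 m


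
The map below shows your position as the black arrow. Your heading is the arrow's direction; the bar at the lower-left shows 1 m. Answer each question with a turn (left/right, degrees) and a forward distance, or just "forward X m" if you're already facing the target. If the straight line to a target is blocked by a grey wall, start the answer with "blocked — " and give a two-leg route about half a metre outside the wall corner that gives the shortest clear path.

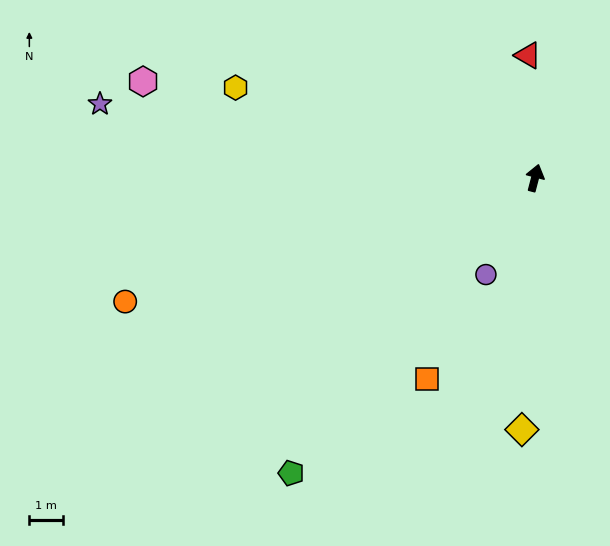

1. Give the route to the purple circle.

turn left 168°, forward 3.2 m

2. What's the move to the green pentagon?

turn left 155°, forward 11.4 m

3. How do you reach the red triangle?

turn left 18°, forward 3.6 m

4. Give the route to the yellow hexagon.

turn left 88°, forward 9.3 m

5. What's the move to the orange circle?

turn left 121°, forward 12.7 m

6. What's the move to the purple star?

turn left 95°, forward 13.1 m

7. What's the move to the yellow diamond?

turn right 168°, forward 7.5 m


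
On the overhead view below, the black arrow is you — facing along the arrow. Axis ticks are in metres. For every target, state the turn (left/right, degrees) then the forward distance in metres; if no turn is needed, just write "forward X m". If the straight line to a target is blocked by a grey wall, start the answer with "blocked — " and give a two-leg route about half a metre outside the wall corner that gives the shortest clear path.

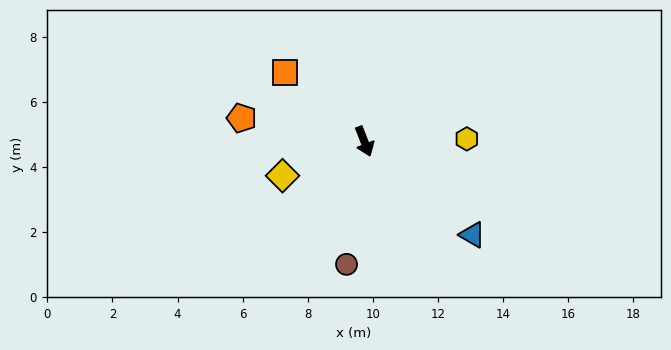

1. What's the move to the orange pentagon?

turn right 122°, forward 3.8 m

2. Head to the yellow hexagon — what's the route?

turn left 70°, forward 3.2 m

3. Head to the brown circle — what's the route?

turn right 30°, forward 3.8 m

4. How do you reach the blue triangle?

turn left 28°, forward 4.4 m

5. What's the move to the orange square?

turn right 152°, forward 3.2 m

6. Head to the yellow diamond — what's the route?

turn right 89°, forward 2.7 m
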